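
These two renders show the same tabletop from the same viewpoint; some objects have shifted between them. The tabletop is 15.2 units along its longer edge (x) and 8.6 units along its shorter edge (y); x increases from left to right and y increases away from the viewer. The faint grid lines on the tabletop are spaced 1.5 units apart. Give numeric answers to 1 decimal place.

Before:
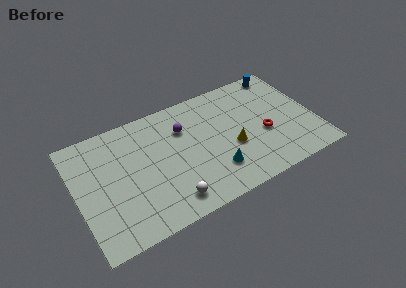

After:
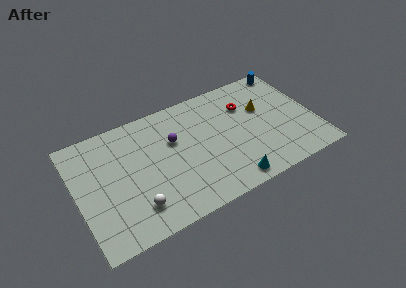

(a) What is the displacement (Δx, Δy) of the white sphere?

(-2.1, 0.5)

From the two frames, the white sphere sits at roughly (5.5, 1.4) before and (3.4, 1.9) after.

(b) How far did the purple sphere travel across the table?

0.9

From (7.0, 6.1) to (6.3, 5.5), the purple sphere covered √(0.7² + 0.6²) ≈ 0.9 units.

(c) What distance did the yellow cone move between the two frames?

3.0

The yellow cone moved from about (9.8, 3.4) to (12.1, 5.4), a distance of √(2.3² + 2.0²) ≈ 3.0.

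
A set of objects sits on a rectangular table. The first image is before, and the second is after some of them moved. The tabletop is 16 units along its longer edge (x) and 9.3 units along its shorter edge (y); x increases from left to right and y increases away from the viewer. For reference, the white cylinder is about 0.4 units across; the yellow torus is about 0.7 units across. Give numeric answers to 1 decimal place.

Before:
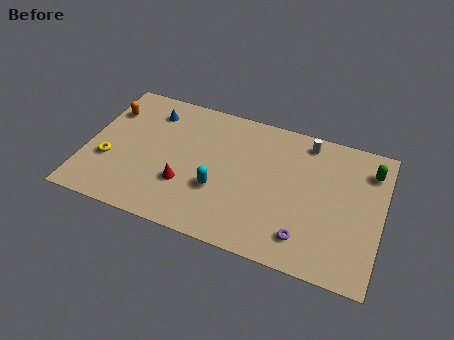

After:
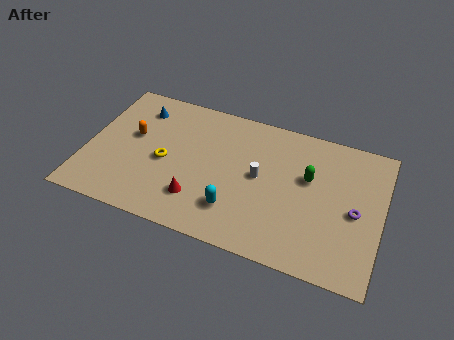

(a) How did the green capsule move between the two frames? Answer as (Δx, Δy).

(-3.2, -1.6)

The green capsule was at about (15.2, 7.3) and moved to about (12.0, 5.7).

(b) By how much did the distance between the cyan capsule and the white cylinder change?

-3.7

They were about 6.5 units apart before and 2.8 after — 3.7 units closer together.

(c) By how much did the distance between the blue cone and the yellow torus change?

-0.8

Before: roughly 4.5 units apart; after: 3.7. That's 0.8 units closer together.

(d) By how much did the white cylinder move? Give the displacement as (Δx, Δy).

(-2.3, -3.2)

The white cylinder started near (11.7, 8.1) and ended near (9.4, 4.9).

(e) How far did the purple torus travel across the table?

3.5

From (12.1, 1.8) to (14.6, 4.3), the purple torus covered √(2.5² + 2.5²) ≈ 3.5 units.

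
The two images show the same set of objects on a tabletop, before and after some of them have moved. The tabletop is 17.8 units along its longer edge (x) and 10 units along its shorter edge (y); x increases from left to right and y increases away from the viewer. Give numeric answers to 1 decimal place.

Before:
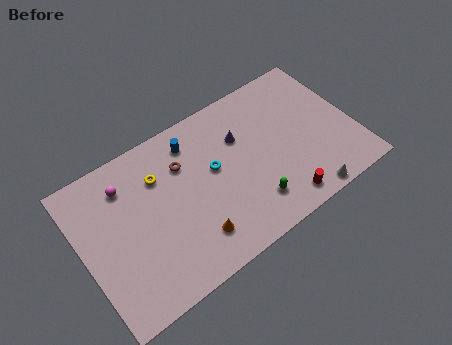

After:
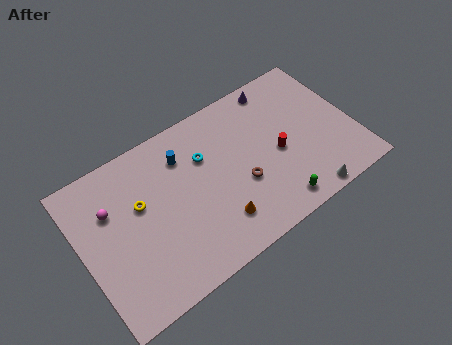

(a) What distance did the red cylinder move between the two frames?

3.2

From (12.4, 1.3) to (12.8, 4.5), the red cylinder covered √(0.4² + 3.2²) ≈ 3.2 units.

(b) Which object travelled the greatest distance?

the brown torus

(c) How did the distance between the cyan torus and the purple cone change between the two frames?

+3.4

Before: roughly 2.3 units apart; after: 5.7. That's 3.4 units further apart.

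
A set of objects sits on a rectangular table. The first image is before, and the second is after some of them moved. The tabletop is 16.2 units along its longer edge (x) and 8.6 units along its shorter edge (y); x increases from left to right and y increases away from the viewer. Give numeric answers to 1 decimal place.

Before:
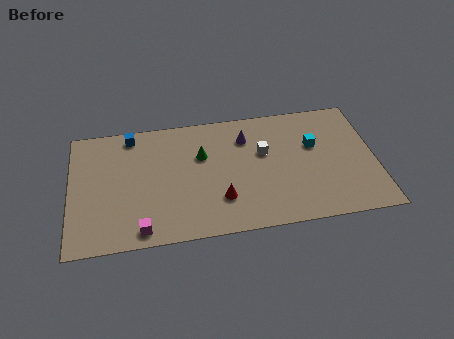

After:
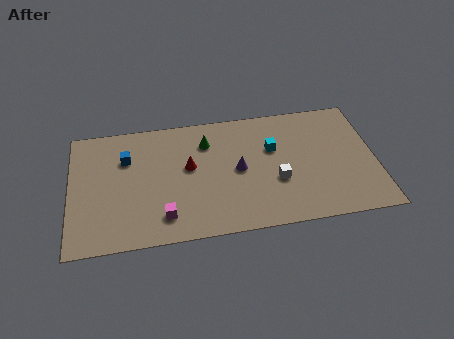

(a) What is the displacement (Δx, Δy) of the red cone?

(-1.6, 2.5)

The red cone was at about (7.9, 2.4) and moved to about (6.3, 4.9).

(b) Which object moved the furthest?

the red cone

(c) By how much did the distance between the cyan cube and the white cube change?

-0.4

They were about 2.7 units apart before and 2.3 after — 0.4 units closer together.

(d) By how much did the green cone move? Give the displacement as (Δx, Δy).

(0.3, 0.9)

The green cone started near (7.0, 5.6) and ended near (7.3, 6.5).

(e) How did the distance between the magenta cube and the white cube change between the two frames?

-1.7

The distance was about 7.9 in the first image and 6.2 in the second, so they moved 1.7 units closer together.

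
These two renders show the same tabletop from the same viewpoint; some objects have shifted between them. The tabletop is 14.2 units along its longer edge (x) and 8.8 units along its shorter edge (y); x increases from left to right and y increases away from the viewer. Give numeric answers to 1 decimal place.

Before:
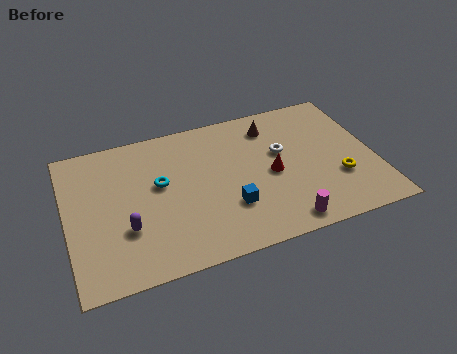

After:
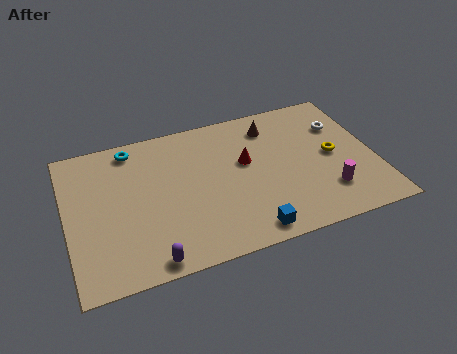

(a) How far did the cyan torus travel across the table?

2.8

The cyan torus moved from about (4.3, 5.1) to (3.2, 7.7), a distance of √(1.1² + 2.6²) ≈ 2.8.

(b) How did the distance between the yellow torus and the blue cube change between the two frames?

+0.4

They were about 5.1 units apart before and 5.5 after — 0.4 units further apart.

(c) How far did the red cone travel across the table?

1.6

The red cone moved from about (9.4, 4.1) to (8.3, 5.2), a distance of √(1.1² + 1.1²) ≈ 1.6.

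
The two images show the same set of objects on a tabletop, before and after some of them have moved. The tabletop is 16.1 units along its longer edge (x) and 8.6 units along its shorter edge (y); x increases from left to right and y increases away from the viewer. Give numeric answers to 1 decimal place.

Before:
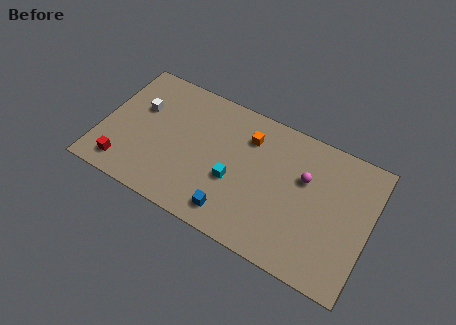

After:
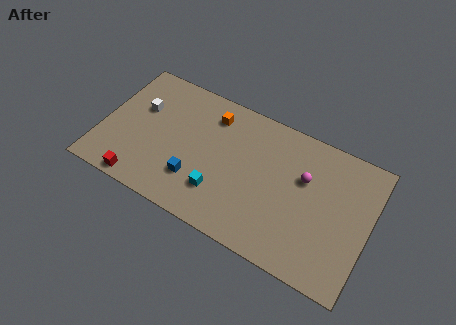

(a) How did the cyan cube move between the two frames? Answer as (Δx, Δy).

(-0.7, -1.1)

The cyan cube started near (8.1, 3.4) and ended near (7.4, 2.3).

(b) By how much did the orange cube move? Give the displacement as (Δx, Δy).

(-2.3, 0.4)

The orange cube was at about (8.6, 6.5) and moved to about (6.3, 6.9).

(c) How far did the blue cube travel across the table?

2.6

The blue cube moved from about (8.3, 1.4) to (5.9, 2.4), a distance of √(2.4² + 1.0²) ≈ 2.6.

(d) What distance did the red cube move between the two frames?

1.3

From (1.7, 1.4) to (2.8, 0.8), the red cube covered √(1.1² + 0.6²) ≈ 1.3 units.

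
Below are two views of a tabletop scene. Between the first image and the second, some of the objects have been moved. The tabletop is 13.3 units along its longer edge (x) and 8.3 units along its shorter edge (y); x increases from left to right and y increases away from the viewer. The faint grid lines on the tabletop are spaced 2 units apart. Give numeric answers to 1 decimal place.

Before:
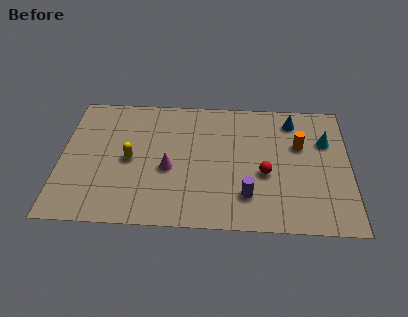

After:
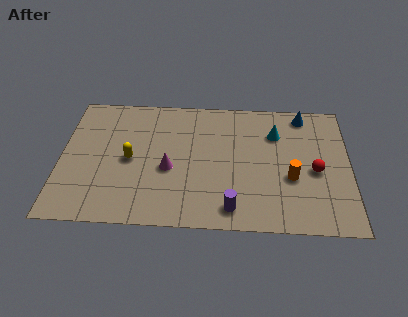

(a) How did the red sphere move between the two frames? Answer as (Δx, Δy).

(2.3, 0.3)

The red sphere was at about (9.4, 3.4) and moved to about (11.7, 3.7).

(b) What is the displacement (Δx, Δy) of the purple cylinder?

(-0.7, -0.8)

The purple cylinder started near (8.6, 2.0) and ended near (7.9, 1.2).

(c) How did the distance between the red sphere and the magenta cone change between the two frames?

+2.3

Before: roughly 4.4 units apart; after: 6.7. That's 2.3 units further apart.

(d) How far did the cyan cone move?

2.3

The cyan cone was near (12.2, 5.6) before and (9.9, 6.0) after, so it travelled √(2.3² + 0.4²) ≈ 2.3 units.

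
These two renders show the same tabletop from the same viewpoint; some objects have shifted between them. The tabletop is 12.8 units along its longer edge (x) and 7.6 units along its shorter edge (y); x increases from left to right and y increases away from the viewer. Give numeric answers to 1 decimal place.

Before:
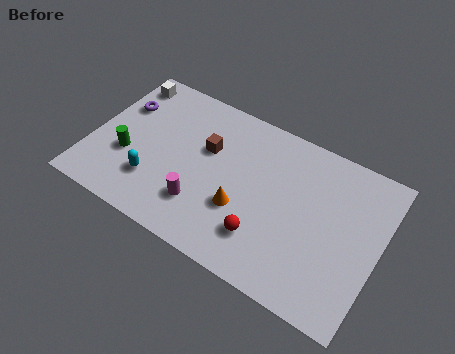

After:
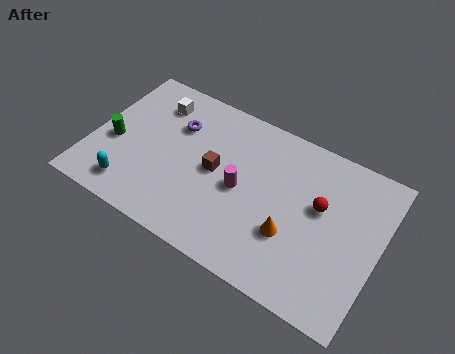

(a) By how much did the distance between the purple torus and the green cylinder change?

+0.8

They were about 2.5 units apart before and 3.3 after — 0.8 units further apart.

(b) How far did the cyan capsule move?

1.2

The cyan capsule moved from about (3.0, 2.1) to (2.1, 1.3), a distance of √(0.9² + 0.8²) ≈ 1.2.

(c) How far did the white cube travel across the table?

1.6

The white cube was near (0.9, 6.5) before and (2.4, 6.0) after, so it travelled √(1.5² + 0.5²) ≈ 1.6 units.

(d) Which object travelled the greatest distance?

the red sphere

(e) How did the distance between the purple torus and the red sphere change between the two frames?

-1.1

They were about 7.7 units apart before and 6.6 after — 1.1 units closer together.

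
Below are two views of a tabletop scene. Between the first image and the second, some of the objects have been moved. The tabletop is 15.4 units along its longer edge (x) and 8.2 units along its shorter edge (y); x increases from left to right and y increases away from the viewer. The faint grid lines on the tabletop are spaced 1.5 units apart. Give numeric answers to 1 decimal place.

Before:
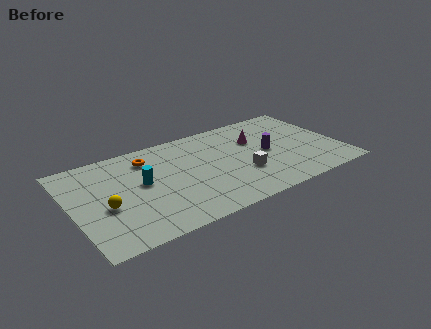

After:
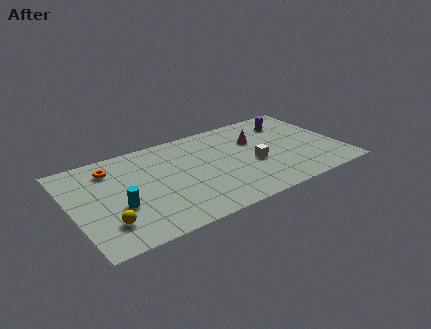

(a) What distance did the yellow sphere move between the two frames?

1.4

From (1.8, 3.4) to (1.7, 2.0), the yellow sphere covered √(0.1² + 1.4²) ≈ 1.4 units.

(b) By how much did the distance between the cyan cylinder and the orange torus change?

+1.3

They were about 2.1 units apart before and 3.4 after — 1.3 units further apart.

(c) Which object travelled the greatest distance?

the purple cylinder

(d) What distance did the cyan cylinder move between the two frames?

2.1

From (4.0, 4.5) to (2.5, 3.1), the cyan cylinder covered √(1.5² + 1.4²) ≈ 2.1 units.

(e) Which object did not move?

the magenta cone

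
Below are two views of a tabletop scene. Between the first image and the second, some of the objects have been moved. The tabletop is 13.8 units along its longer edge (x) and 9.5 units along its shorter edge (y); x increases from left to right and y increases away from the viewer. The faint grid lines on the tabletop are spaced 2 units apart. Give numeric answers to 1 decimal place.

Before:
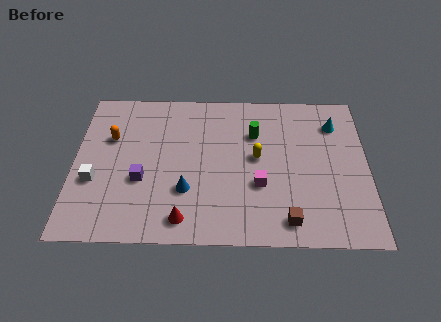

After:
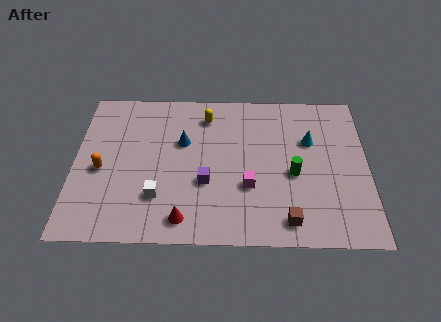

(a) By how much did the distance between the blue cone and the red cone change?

+3.0

Before: roughly 1.7 units apart; after: 4.7. That's 3.0 units further apart.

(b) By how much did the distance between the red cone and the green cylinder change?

-0.4

They were about 6.2 units apart before and 5.8 after — 0.4 units closer together.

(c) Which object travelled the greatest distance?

the yellow capsule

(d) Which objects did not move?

the red cone and the brown cube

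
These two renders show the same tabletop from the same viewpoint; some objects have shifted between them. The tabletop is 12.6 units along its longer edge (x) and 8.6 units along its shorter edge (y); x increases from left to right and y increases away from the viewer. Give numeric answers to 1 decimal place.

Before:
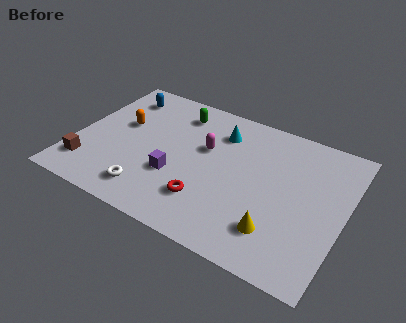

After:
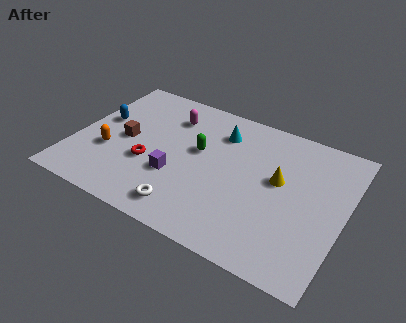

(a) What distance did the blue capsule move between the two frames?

2.1

The blue capsule was near (1.6, 7.0) before and (1.0, 5.0) after, so it travelled √(0.6² + 2.0²) ≈ 2.1 units.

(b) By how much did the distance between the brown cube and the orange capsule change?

-2.2

They were about 3.5 units apart before and 1.3 after — 2.2 units closer together.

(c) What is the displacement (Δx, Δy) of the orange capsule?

(-0.3, -2.0)

From the two frames, the orange capsule sits at roughly (2.0, 5.1) before and (1.7, 3.1) after.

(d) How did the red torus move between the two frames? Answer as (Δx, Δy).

(-2.9, 1.0)

From the two frames, the red torus sits at roughly (6.5, 2.2) before and (3.6, 3.2) after.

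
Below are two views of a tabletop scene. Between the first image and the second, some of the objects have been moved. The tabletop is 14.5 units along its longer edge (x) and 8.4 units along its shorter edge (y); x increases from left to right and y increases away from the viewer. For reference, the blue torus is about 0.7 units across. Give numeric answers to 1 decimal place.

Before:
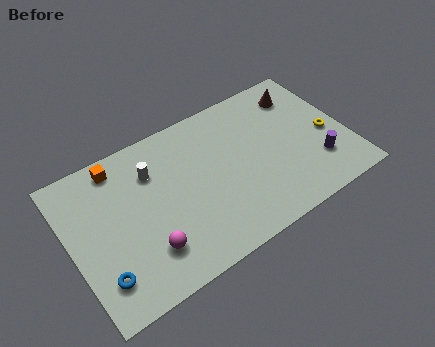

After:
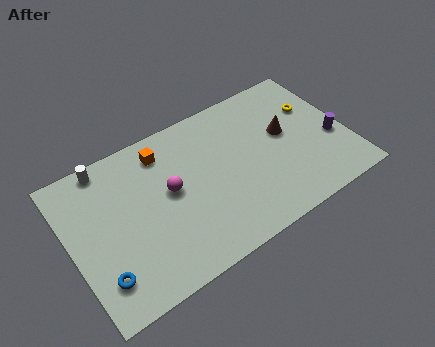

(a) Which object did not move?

the blue torus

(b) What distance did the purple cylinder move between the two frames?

1.4

The purple cylinder was near (12.7, 2.3) before and (13.7, 3.3) after, so it travelled √(1.0² + 1.0²) ≈ 1.4 units.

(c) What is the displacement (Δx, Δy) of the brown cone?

(-1.2, -1.9)

The brown cone started near (12.6, 6.7) and ended near (11.4, 4.8).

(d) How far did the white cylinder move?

2.7

The white cylinder moved from about (4.5, 6.1) to (2.3, 7.6), a distance of √(2.2² + 1.5²) ≈ 2.7.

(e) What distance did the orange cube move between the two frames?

2.3

The orange cube was near (2.9, 7.3) before and (5.2, 6.9) after, so it travelled √(2.3² + 0.4²) ≈ 2.3 units.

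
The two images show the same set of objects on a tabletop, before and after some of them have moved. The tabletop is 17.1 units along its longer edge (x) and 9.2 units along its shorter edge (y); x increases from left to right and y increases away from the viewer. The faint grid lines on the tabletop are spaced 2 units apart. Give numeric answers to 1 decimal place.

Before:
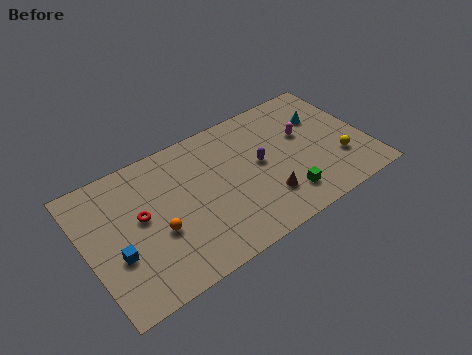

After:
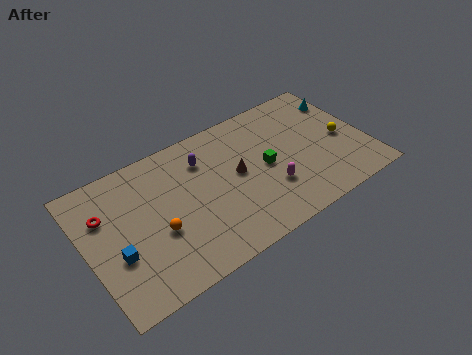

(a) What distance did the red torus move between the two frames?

2.3

The red torus was near (3.3, 5.1) before and (1.3, 6.3) after, so it travelled √(2.0² + 1.2²) ≈ 2.3 units.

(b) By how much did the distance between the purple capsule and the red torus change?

-1.2

Before: roughly 7.3 units apart; after: 6.1. That's 1.2 units closer together.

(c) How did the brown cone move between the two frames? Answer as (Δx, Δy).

(-1.3, 2.5)

The brown cone started near (10.5, 2.4) and ended near (9.2, 4.9).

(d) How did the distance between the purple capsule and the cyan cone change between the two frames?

+4.5

The distance was about 4.4 in the first image and 8.9 in the second, so they moved 4.5 units further apart.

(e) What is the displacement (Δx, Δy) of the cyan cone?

(1.5, 0.7)

The cyan cone was at about (14.8, 6.3) and moved to about (16.3, 7.0).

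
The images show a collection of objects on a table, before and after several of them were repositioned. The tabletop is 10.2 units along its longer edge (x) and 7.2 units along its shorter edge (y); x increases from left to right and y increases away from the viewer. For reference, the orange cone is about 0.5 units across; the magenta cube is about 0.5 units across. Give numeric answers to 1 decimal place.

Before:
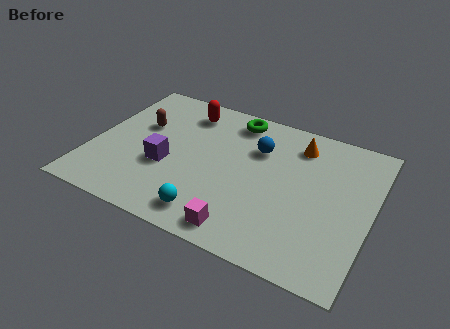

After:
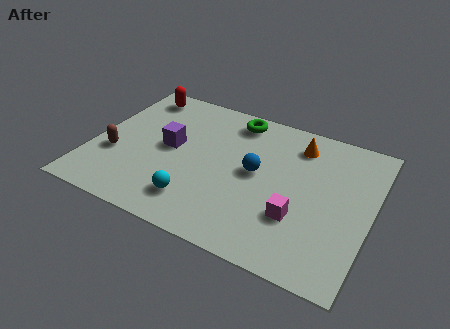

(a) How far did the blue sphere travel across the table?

1.2

From (5.9, 5.0) to (6.0, 3.8), the blue sphere covered √(0.1² + 1.2²) ≈ 1.2 units.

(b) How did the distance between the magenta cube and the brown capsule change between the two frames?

+1.2

The distance was about 5.6 in the first image and 6.8 in the second, so they moved 1.2 units further apart.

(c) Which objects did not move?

the green torus and the orange cone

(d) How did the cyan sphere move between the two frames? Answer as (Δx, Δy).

(-0.6, 0.4)

The cyan sphere was at about (4.7, 1.1) and moved to about (4.1, 1.5).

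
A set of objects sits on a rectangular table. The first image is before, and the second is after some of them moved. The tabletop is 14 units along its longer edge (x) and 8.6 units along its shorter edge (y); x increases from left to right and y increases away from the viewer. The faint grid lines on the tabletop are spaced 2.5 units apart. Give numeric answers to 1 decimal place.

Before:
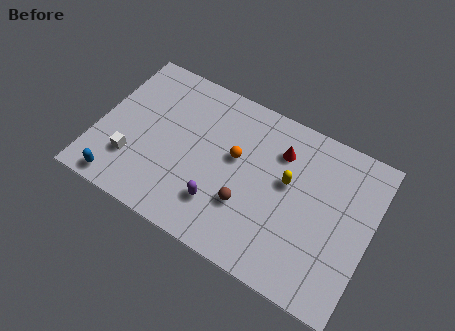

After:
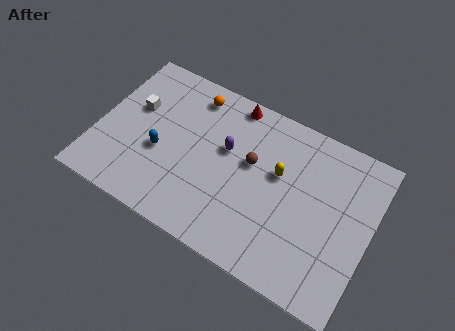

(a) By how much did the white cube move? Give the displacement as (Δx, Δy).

(-0.3, 2.9)

The white cube was at about (2.0, 2.4) and moved to about (1.7, 5.3).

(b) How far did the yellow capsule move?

0.5

The yellow capsule was near (9.7, 5.0) before and (9.2, 5.2) after, so it travelled √(0.5² + 0.2²) ≈ 0.5 units.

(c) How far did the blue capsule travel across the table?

3.1

From (1.6, 0.9) to (3.3, 3.5), the blue capsule covered √(1.7² + 2.6²) ≈ 3.1 units.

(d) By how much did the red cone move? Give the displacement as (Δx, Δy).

(-2.7, 1.4)

From the two frames, the red cone sits at roughly (9.1, 6.4) before and (6.4, 7.8) after.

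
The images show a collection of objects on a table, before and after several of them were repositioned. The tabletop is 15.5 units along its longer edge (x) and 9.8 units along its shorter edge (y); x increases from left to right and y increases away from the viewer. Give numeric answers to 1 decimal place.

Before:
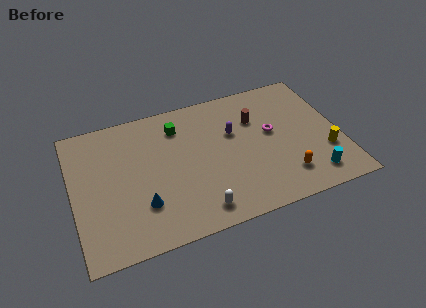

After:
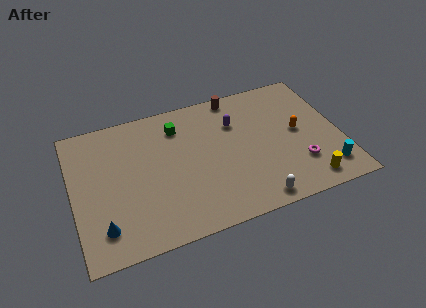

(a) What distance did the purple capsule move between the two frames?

0.7

The purple capsule was near (9.4, 6.2) before and (9.6, 6.9) after, so it travelled √(0.2² + 0.7²) ≈ 0.7 units.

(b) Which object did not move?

the green cube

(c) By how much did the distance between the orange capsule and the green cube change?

-0.7

Before: roughly 8.0 units apart; after: 7.3. That's 0.7 units closer together.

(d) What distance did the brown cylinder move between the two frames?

2.3

The brown cylinder was near (10.8, 6.8) before and (9.8, 8.9) after, so it travelled √(1.0² + 2.1²) ≈ 2.3 units.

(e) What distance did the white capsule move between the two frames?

3.2

The white capsule moved from about (6.9, 1.4) to (10.1, 1.0), a distance of √(3.2² + 0.4²) ≈ 3.2.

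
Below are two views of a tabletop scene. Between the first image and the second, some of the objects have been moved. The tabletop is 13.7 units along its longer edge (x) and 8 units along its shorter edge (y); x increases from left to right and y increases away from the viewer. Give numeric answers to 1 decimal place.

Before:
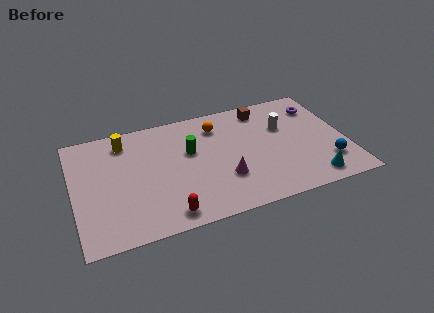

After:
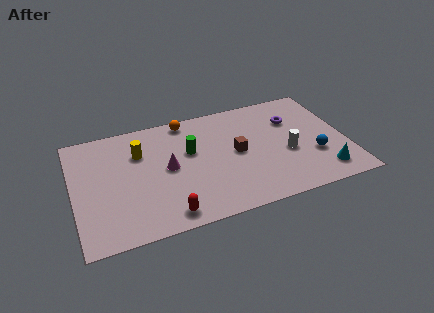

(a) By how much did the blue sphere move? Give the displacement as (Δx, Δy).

(-0.6, 0.7)

The blue sphere was at about (12.6, 2.0) and moved to about (12.0, 2.7).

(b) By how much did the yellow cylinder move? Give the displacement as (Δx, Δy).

(0.7, -1.0)

The yellow cylinder was at about (2.7, 6.6) and moved to about (3.4, 5.6).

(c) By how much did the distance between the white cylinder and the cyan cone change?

-1.7

Before: roughly 4.2 units apart; after: 2.5. That's 1.7 units closer together.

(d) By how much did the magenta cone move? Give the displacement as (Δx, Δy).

(-2.7, 1.6)

From the two frames, the magenta cone sits at roughly (7.4, 2.5) before and (4.7, 4.1) after.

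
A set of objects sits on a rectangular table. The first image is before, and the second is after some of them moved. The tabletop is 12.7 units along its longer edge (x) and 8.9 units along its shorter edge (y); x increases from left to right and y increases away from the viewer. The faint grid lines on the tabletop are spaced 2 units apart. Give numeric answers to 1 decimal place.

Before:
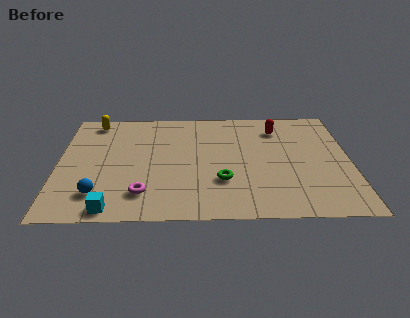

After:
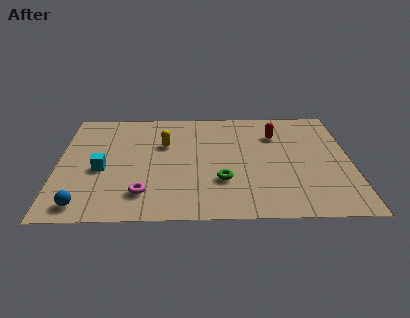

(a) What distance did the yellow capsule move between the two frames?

3.7

The yellow capsule moved from about (1.5, 7.8) to (4.6, 5.8), a distance of √(3.1² + 2.0²) ≈ 3.7.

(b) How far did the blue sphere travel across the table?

1.0

The blue sphere moved from about (1.8, 1.9) to (1.2, 1.1), a distance of √(0.6² + 0.8²) ≈ 1.0.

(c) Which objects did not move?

the green torus and the magenta torus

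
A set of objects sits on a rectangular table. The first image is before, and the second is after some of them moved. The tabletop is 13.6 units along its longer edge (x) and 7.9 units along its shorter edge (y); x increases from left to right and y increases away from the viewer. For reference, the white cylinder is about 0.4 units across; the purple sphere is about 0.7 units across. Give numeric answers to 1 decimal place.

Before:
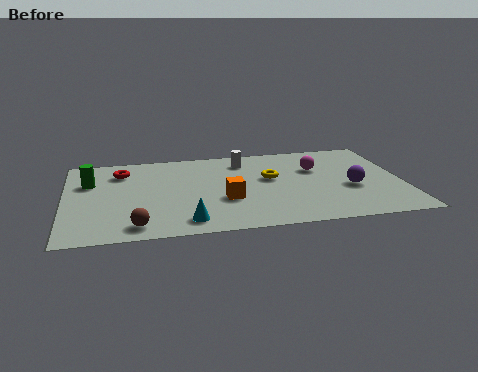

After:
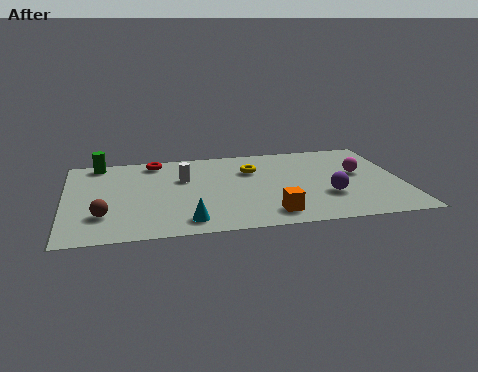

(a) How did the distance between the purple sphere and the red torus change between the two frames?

-1.6

Before: roughly 9.6 units apart; after: 8.0. That's 1.6 units closer together.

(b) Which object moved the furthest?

the white cylinder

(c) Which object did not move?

the cyan cone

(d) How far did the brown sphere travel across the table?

1.7

From (2.8, 1.1) to (1.5, 2.2), the brown sphere covered √(1.3² + 1.1²) ≈ 1.7 units.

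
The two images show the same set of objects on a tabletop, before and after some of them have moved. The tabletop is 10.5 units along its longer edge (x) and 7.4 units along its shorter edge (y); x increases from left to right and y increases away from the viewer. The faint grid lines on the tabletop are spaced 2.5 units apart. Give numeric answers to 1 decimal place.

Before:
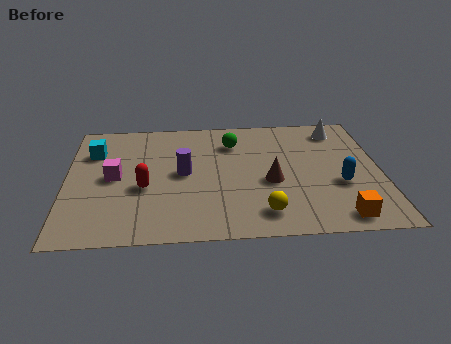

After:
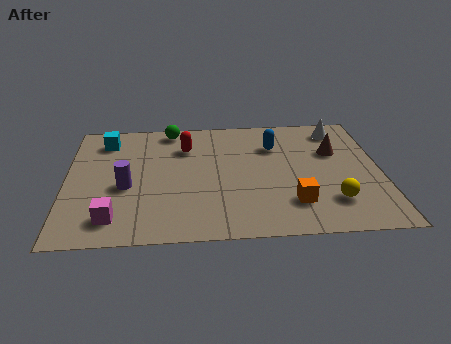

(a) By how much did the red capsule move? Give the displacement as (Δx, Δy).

(1.4, 2.4)

The red capsule started near (2.6, 3.0) and ended near (4.0, 5.4).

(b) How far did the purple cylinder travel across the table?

2.0

The purple cylinder was near (3.9, 3.8) before and (2.0, 3.1) after, so it travelled √(1.9² + 0.7²) ≈ 2.0 units.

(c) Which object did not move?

the white cone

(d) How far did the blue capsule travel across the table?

3.3

From (9.1, 2.8) to (7.0, 5.3), the blue capsule covered √(2.1² + 2.5²) ≈ 3.3 units.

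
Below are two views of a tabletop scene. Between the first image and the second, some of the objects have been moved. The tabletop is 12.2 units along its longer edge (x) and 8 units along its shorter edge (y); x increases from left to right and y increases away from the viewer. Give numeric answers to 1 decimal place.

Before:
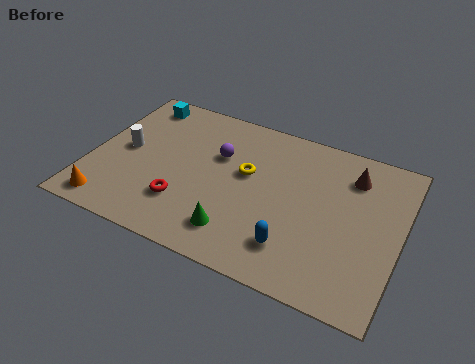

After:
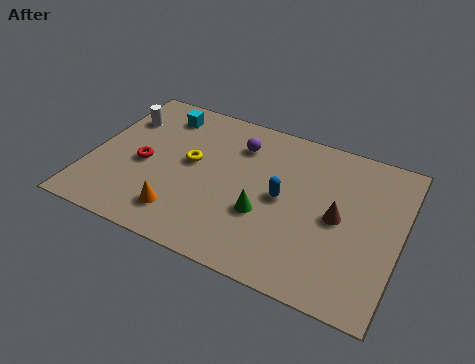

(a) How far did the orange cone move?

2.9

The orange cone moved from about (1.1, 1.0) to (3.9, 1.6), a distance of √(2.8² + 0.6²) ≈ 2.9.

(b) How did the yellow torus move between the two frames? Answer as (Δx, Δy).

(-2.2, -0.3)

The yellow torus started near (6.1, 4.7) and ended near (3.9, 4.4).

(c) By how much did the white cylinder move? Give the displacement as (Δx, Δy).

(-0.4, 1.7)

From the two frames, the white cylinder sits at roughly (1.3, 4.1) before and (0.9, 5.8) after.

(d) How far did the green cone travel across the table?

1.6

The green cone moved from about (6.1, 1.6) to (7.0, 2.9), a distance of √(0.9² + 1.3²) ≈ 1.6.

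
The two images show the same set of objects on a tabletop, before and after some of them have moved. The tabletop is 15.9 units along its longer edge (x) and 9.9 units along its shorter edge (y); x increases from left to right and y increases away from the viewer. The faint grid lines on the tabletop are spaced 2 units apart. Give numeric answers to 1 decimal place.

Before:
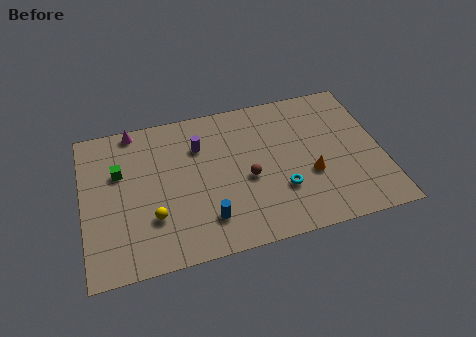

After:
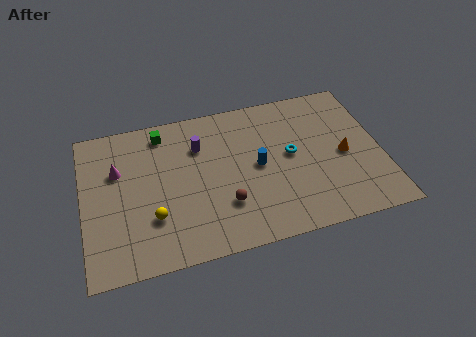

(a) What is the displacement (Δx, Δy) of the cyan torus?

(0.7, 2.2)

The cyan torus was at about (10.4, 3.1) and moved to about (11.1, 5.3).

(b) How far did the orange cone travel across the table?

2.1

From (12.0, 3.7) to (13.9, 4.6), the orange cone covered √(1.9² + 0.9²) ≈ 2.1 units.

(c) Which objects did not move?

the yellow sphere and the purple cylinder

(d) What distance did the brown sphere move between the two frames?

1.9

From (8.7, 4.3) to (7.4, 2.9), the brown sphere covered √(1.3² + 1.4²) ≈ 1.9 units.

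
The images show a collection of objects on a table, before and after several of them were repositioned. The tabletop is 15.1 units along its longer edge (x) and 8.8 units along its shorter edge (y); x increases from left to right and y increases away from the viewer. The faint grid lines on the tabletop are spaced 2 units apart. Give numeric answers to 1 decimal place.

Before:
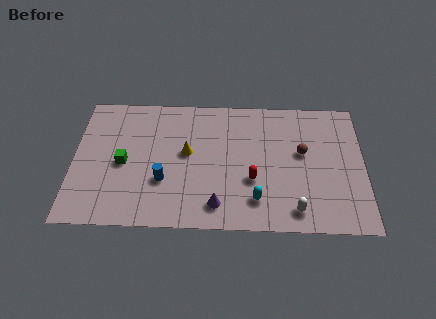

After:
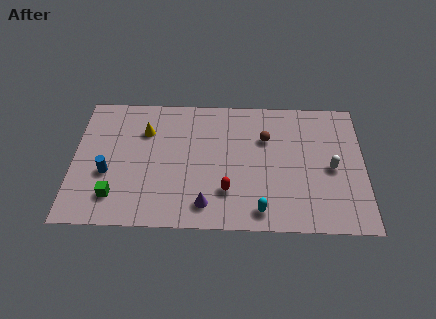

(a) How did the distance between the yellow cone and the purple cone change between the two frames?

+2.0

Before: roughly 3.8 units apart; after: 5.8. That's 2.0 units further apart.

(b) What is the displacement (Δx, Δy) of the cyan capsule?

(0.2, -0.7)

The cyan capsule was at about (9.5, 1.9) and moved to about (9.7, 1.2).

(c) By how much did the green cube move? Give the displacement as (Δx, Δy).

(-0.4, -2.2)

From the two frames, the green cube sits at roughly (2.6, 4.1) before and (2.2, 1.9) after.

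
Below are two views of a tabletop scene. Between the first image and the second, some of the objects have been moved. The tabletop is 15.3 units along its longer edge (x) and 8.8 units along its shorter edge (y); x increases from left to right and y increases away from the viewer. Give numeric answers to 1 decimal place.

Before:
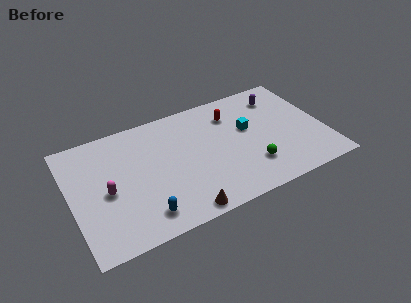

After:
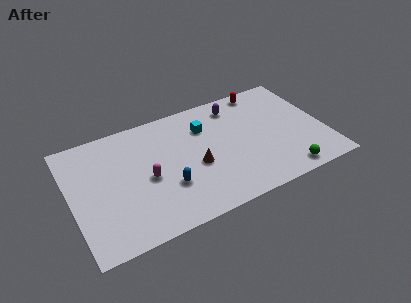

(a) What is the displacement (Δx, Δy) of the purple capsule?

(-2.7, 0.3)

From the two frames, the purple capsule sits at roughly (13.0, 7.0) before and (10.3, 7.3) after.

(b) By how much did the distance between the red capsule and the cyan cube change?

+2.4

The distance was about 1.7 in the first image and 4.1 in the second, so they moved 2.4 units further apart.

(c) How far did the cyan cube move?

2.8

The cyan cube moved from about (10.8, 5.2) to (8.3, 6.4), a distance of √(2.5² + 1.2²) ≈ 2.8.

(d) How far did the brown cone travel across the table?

3.1

The brown cone moved from about (6.2, 0.8) to (7.4, 3.7), a distance of √(1.2² + 2.9²) ≈ 3.1.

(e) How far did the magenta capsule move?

2.4

The magenta capsule was near (2.1, 4.0) before and (4.5, 4.0) after, so it travelled √(2.4² + 0.0²) ≈ 2.4 units.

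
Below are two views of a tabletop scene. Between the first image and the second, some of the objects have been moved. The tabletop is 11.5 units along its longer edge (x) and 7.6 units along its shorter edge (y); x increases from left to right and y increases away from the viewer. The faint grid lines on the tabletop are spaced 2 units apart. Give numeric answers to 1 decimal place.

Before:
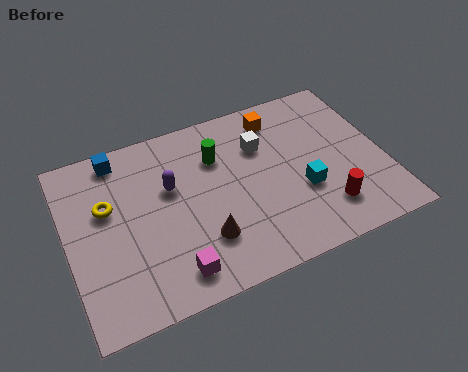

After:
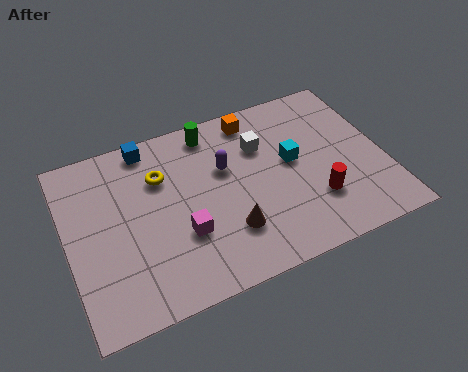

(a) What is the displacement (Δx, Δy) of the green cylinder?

(-0.1, 1.2)

The green cylinder started near (5.6, 5.4) and ended near (5.5, 6.6).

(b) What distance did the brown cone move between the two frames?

0.9

The brown cone moved from about (4.7, 2.1) to (5.6, 2.1), a distance of √(0.9² + 0.0²) ≈ 0.9.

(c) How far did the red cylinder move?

0.6

From (9.1, 1.7) to (8.8, 2.2), the red cylinder covered √(0.3² + 0.5²) ≈ 0.6 units.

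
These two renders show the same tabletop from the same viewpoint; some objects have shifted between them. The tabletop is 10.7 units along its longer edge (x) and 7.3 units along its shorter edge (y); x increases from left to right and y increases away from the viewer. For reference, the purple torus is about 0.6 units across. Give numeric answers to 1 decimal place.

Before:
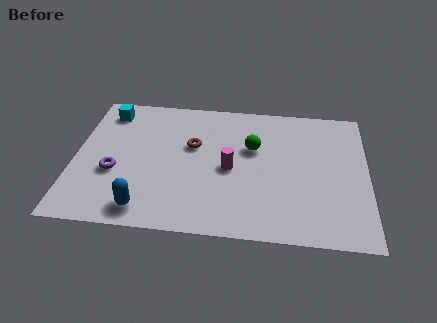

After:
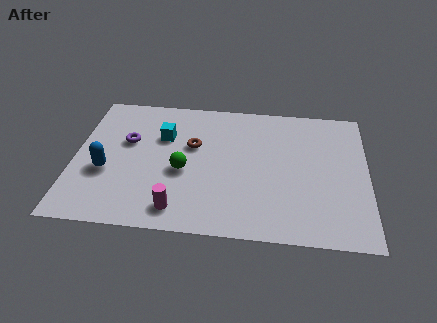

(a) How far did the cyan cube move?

2.4

The cyan cube was near (1.1, 6.1) before and (3.2, 4.9) after, so it travelled √(2.1² + 1.2²) ≈ 2.4 units.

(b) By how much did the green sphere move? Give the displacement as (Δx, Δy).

(-2.5, -1.5)

From the two frames, the green sphere sits at roughly (6.5, 4.6) before and (4.0, 3.1) after.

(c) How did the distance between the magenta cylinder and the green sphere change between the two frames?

+0.6

The distance was about 1.4 in the first image and 2.0 in the second, so they moved 0.6 units further apart.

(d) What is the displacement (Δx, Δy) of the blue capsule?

(-1.5, 1.8)

The blue capsule started near (2.7, 1.0) and ended near (1.2, 2.8).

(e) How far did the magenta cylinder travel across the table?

2.9

From (5.7, 3.4) to (3.9, 1.1), the magenta cylinder covered √(1.8² + 2.3²) ≈ 2.9 units.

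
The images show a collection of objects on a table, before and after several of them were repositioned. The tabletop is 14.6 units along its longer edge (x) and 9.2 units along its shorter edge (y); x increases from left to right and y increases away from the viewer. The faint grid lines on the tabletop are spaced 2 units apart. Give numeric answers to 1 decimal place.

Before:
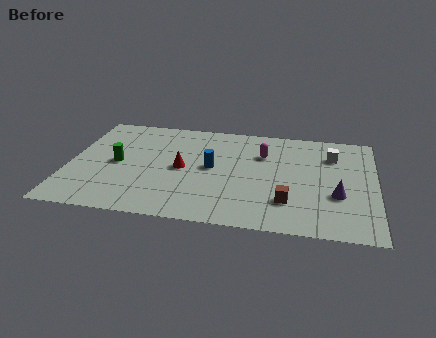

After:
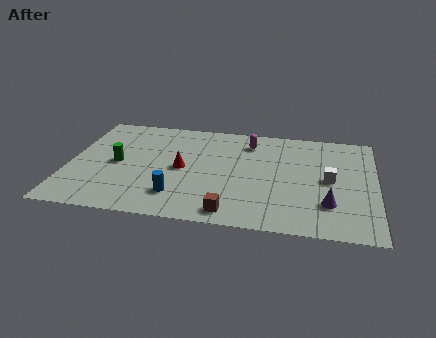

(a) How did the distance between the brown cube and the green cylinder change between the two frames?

-1.9

The distance was about 8.5 in the first image and 6.6 in the second, so they moved 1.9 units closer together.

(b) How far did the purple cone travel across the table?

0.9

From (12.8, 3.3) to (12.4, 2.5), the purple cone covered √(0.4² + 0.8²) ≈ 0.9 units.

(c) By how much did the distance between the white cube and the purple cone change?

-1.4

They were about 3.5 units apart before and 2.1 after — 1.4 units closer together.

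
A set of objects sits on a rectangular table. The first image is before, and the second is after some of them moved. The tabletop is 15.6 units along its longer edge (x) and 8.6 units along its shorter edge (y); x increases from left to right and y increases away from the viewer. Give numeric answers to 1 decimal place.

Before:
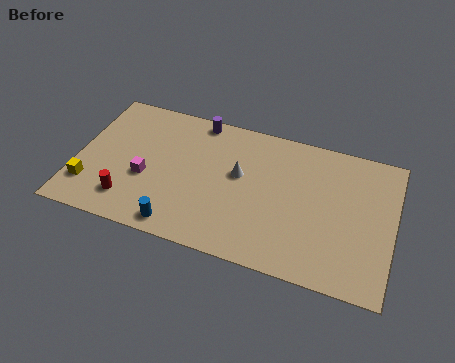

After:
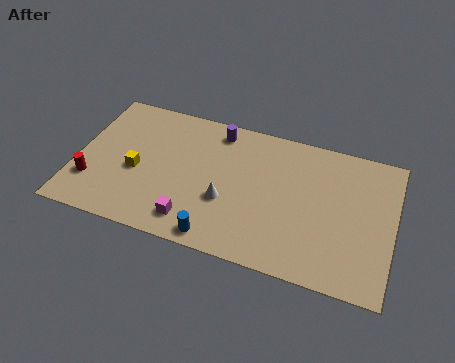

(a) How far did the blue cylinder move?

1.9

The blue cylinder was near (5.4, 1.0) before and (7.3, 0.9) after, so it travelled √(1.9² + 0.1²) ≈ 1.9 units.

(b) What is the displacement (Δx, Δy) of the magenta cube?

(2.5, -1.9)

From the two frames, the magenta cube sits at roughly (3.5, 3.4) before and (6.0, 1.5) after.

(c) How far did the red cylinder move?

2.0

The red cylinder was near (2.8, 1.8) before and (0.9, 2.4) after, so it travelled √(1.9² + 0.6²) ≈ 2.0 units.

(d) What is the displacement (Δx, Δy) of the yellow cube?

(2.2, 1.6)

The yellow cube was at about (0.8, 2.1) and moved to about (3.0, 3.7).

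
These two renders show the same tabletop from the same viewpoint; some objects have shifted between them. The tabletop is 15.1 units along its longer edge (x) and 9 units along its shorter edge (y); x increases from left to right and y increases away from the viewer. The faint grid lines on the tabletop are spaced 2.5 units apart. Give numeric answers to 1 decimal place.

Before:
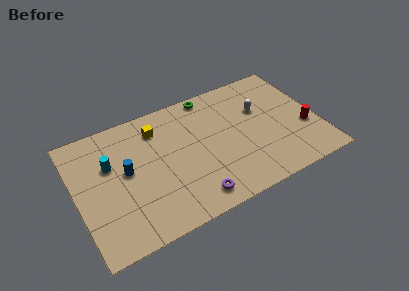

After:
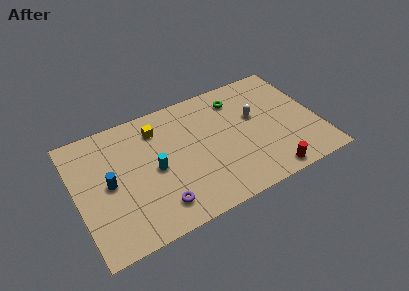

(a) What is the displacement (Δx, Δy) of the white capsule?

(-0.4, -0.4)

The white capsule was at about (11.7, 5.8) and moved to about (11.3, 5.4).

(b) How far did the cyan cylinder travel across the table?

3.0

From (2.2, 5.8) to (4.8, 4.3), the cyan cylinder covered √(2.6² + 1.5²) ≈ 3.0 units.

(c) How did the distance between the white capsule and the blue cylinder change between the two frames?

+0.7

Before: roughly 8.6 units apart; after: 9.3. That's 0.7 units further apart.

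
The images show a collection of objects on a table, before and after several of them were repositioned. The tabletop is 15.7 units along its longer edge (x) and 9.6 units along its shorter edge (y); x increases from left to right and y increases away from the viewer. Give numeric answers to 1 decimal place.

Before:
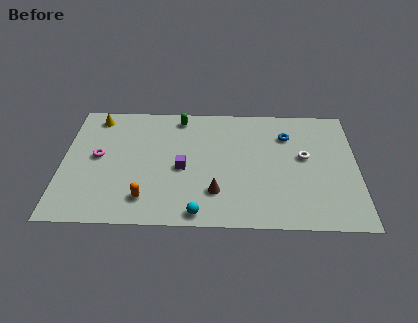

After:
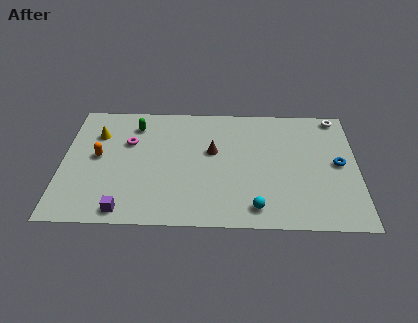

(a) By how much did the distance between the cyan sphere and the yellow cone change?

+0.8

They were about 9.3 units apart before and 10.1 after — 0.8 units further apart.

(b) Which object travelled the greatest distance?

the purple cube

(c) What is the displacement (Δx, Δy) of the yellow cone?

(0.1, -1.4)

The yellow cone was at about (1.7, 8.3) and moved to about (1.8, 6.9).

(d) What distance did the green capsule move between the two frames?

2.5

From (6.2, 8.4) to (3.8, 7.7), the green capsule covered √(2.4² + 0.7²) ≈ 2.5 units.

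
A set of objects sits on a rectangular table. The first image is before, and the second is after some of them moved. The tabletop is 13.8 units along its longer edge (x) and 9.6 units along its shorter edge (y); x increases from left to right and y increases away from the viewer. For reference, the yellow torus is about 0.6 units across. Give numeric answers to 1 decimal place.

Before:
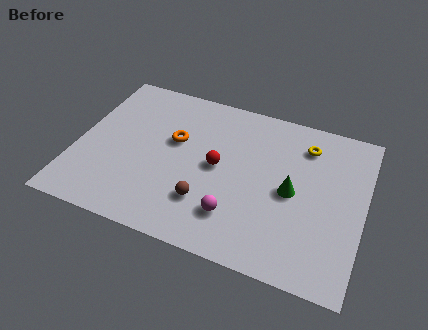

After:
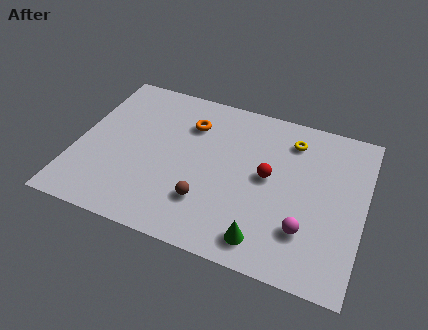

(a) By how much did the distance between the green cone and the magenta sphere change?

-1.2

The distance was about 3.4 in the first image and 2.2 in the second, so they moved 1.2 units closer together.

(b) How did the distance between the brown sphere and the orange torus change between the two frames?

+1.0

They were about 3.7 units apart before and 4.7 after — 1.0 units further apart.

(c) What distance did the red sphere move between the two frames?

2.4

The red sphere moved from about (6.8, 4.9) to (9.2, 5.1), a distance of √(2.4² + 0.2²) ≈ 2.4.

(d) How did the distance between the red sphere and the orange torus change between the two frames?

+2.1

Before: roughly 2.4 units apart; after: 4.5. That's 2.1 units further apart.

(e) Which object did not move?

the brown sphere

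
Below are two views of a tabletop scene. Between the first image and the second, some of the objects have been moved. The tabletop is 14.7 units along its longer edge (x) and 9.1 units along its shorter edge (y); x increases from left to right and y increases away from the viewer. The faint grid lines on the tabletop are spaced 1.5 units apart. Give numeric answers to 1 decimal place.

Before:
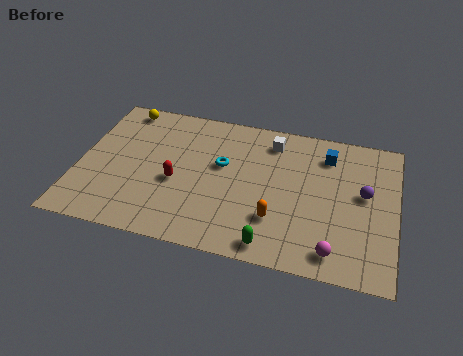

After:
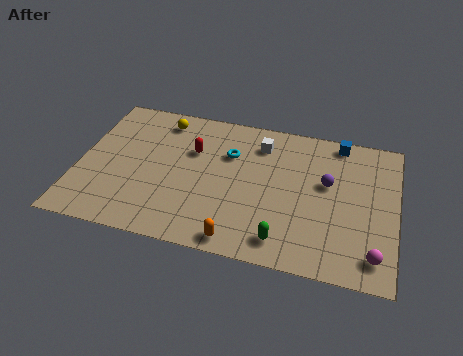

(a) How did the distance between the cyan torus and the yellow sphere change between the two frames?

-2.0

They were about 5.6 units apart before and 3.6 after — 2.0 units closer together.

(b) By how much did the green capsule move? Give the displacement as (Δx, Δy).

(0.5, 0.4)

The green capsule was at about (9.2, 1.0) and moved to about (9.7, 1.4).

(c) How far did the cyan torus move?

0.9

From (6.6, 5.4) to (6.9, 6.2), the cyan torus covered √(0.3² + 0.8²) ≈ 0.9 units.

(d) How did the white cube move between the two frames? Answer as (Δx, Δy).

(-0.5, -0.3)

The white cube was at about (8.8, 7.5) and moved to about (8.3, 7.2).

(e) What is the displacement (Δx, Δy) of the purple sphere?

(-1.7, 0.3)

The purple sphere started near (13.2, 5.1) and ended near (11.5, 5.4).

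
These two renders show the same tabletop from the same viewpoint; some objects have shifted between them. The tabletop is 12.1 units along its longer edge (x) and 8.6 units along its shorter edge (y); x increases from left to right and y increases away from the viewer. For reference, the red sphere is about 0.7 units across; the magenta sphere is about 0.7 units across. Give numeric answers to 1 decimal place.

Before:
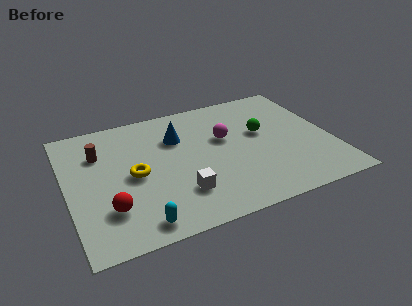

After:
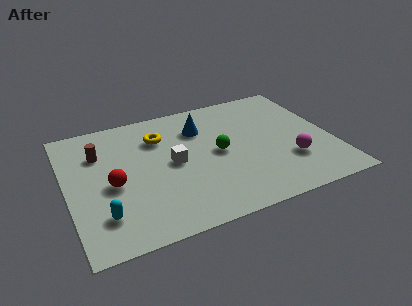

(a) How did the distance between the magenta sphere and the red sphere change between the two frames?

+1.8

They were about 6.3 units apart before and 8.1 after — 1.8 units further apart.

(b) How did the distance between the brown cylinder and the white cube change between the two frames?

-1.4

The distance was about 5.1 in the first image and 3.7 in the second, so they moved 1.4 units closer together.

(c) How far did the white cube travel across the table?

2.1

The white cube moved from about (4.9, 2.2) to (4.8, 4.3), a distance of √(0.1² + 2.1²) ≈ 2.1.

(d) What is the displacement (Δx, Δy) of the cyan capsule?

(-1.5, 1.0)

The cyan capsule started near (2.9, 1.0) and ended near (1.4, 2.0).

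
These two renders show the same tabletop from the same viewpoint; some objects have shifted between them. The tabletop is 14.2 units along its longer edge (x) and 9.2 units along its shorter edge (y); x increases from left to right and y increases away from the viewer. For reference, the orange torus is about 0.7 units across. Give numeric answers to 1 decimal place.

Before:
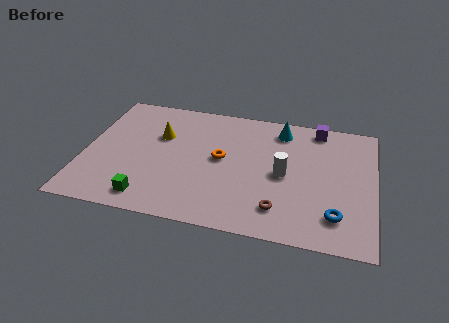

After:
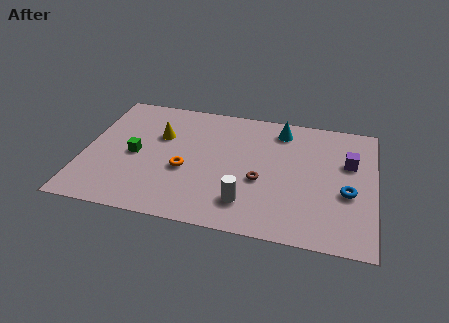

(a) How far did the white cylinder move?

2.9

From (9.8, 4.4) to (8.1, 2.0), the white cylinder covered √(1.7² + 2.4²) ≈ 2.9 units.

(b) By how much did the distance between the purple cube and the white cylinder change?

+2.1

They were about 4.1 units apart before and 6.2 after — 2.1 units further apart.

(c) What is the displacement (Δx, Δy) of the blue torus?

(0.5, 1.7)

From the two frames, the blue torus sits at roughly (12.4, 2.0) before and (12.9, 3.7) after.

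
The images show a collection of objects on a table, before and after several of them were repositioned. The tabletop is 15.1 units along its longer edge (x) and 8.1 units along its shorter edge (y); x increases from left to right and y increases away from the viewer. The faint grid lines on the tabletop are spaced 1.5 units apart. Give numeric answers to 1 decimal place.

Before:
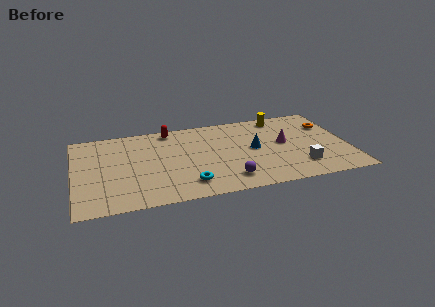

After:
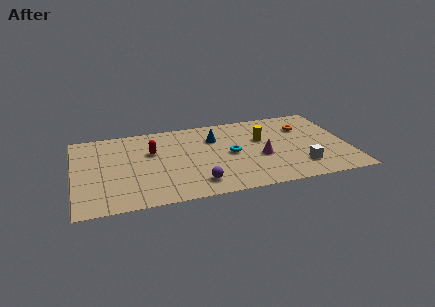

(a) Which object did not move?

the white cube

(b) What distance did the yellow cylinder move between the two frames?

2.3

From (11.6, 7.1) to (10.4, 5.1), the yellow cylinder covered √(1.2² + 2.0²) ≈ 2.3 units.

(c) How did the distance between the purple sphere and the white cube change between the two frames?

+1.7

Before: roughly 4.0 units apart; after: 5.7. That's 1.7 units further apart.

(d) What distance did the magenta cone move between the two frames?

1.8

The magenta cone was near (11.6, 4.4) before and (10.2, 3.3) after, so it travelled √(1.4² + 1.1²) ≈ 1.8 units.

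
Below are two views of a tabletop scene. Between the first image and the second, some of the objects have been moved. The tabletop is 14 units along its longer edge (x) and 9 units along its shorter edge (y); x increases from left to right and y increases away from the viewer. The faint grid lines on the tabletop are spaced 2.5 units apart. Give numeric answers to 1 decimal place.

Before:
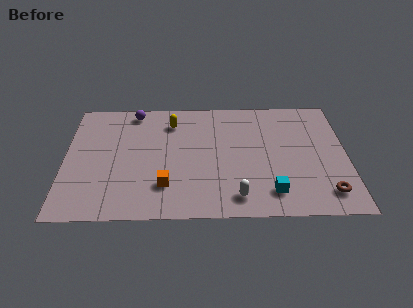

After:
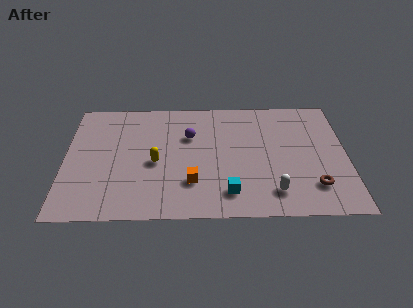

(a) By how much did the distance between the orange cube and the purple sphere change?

-2.4

The distance was about 5.9 in the first image and 3.5 in the second, so they moved 2.4 units closer together.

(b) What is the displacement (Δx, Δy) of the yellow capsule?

(-0.8, -3.1)

From the two frames, the yellow capsule sits at roughly (5.3, 7.1) before and (4.5, 4.0) after.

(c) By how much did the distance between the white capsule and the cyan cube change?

+0.5

Before: roughly 1.7 units apart; after: 2.2. That's 0.5 units further apart.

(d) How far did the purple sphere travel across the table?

3.4

From (3.4, 8.0) to (6.2, 6.0), the purple sphere covered √(2.8² + 2.0²) ≈ 3.4 units.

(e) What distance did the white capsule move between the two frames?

1.8

The white capsule moved from about (8.5, 1.4) to (10.3, 1.7), a distance of √(1.8² + 0.3²) ≈ 1.8.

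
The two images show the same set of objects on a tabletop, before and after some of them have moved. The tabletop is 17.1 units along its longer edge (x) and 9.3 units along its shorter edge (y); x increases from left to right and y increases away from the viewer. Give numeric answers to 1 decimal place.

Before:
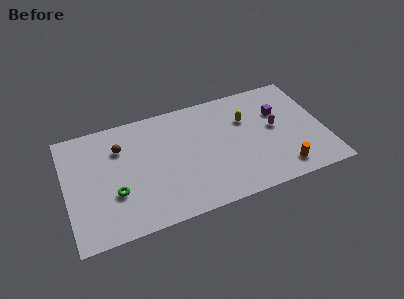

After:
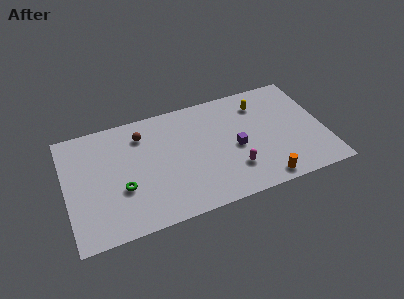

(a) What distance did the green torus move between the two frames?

0.5

From (3.1, 3.2) to (3.6, 3.4), the green torus covered √(0.5² + 0.2²) ≈ 0.5 units.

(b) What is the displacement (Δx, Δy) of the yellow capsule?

(1.0, 1.0)

From the two frames, the yellow capsule sits at roughly (12.1, 6.3) before and (13.1, 7.3) after.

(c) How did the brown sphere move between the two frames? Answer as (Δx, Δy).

(1.5, 0.6)

The brown sphere was at about (3.7, 6.7) and moved to about (5.2, 7.3).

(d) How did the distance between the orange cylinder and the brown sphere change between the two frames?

-1.7

They were about 11.5 units apart before and 9.8 after — 1.7 units closer together.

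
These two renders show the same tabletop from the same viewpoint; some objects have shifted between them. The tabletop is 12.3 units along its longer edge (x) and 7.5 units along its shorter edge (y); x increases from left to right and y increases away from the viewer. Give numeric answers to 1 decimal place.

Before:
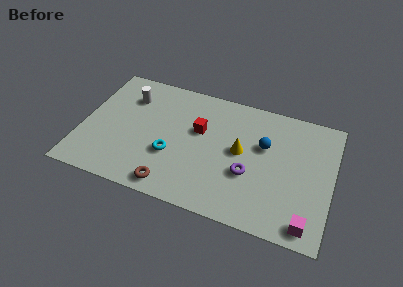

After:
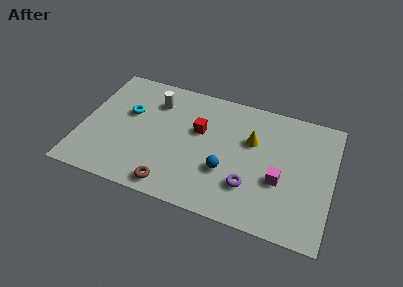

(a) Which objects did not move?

the red cube and the brown torus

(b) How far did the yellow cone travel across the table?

0.9

From (7.8, 4.0) to (8.3, 4.8), the yellow cone covered √(0.5² + 0.8²) ≈ 0.9 units.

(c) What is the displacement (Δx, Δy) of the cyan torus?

(-2.3, 1.9)

The cyan torus was at about (4.5, 2.7) and moved to about (2.2, 4.6).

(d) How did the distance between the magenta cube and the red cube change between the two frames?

-2.3

The distance was about 6.7 in the first image and 4.4 in the second, so they moved 2.3 units closer together.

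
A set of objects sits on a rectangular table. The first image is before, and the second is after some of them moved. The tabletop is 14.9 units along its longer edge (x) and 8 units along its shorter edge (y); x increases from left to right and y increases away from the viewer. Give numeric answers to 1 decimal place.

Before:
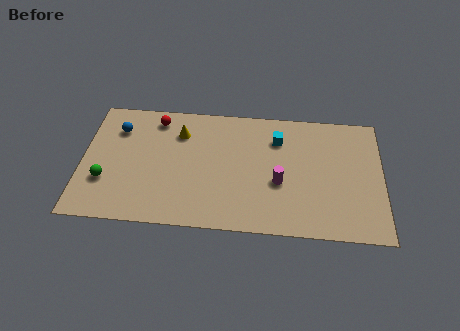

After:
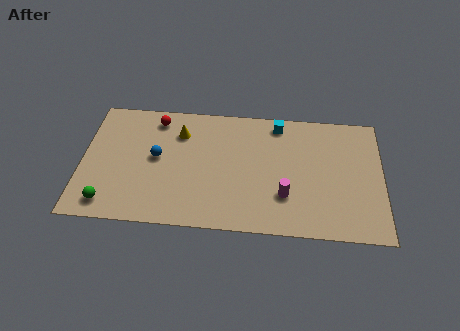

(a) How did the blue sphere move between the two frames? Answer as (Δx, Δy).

(2.0, -1.7)

From the two frames, the blue sphere sits at roughly (1.7, 6.0) before and (3.7, 4.3) after.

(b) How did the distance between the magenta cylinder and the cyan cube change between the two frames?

+1.8

The distance was about 2.8 in the first image and 4.6 in the second, so they moved 1.8 units further apart.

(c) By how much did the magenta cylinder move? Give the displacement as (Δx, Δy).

(0.3, -0.8)

The magenta cylinder was at about (9.8, 3.2) and moved to about (10.1, 2.4).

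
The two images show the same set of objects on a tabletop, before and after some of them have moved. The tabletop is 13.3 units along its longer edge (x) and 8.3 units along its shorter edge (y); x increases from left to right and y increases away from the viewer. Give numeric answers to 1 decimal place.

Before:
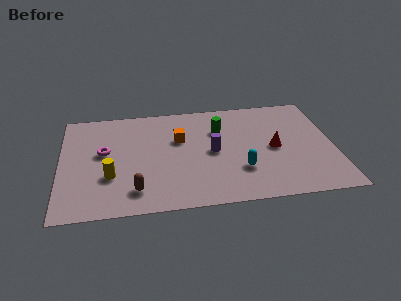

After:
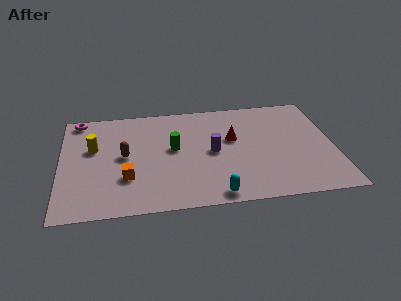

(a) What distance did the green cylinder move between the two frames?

2.6

The green cylinder was near (7.8, 5.8) before and (5.5, 4.6) after, so it travelled √(2.3² + 1.2²) ≈ 2.6 units.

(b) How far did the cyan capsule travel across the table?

2.1

From (8.7, 2.5) to (7.4, 0.8), the cyan capsule covered √(1.3² + 1.7²) ≈ 2.1 units.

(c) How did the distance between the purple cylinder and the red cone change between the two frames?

-1.7

They were about 3.0 units apart before and 1.3 after — 1.7 units closer together.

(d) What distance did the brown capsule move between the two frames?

2.7

The brown capsule moved from about (3.6, 1.6) to (3.1, 4.3), a distance of √(0.5² + 2.7²) ≈ 2.7.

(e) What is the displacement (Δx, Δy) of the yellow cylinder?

(-0.8, 2.3)

The yellow cylinder was at about (2.4, 2.8) and moved to about (1.6, 5.1).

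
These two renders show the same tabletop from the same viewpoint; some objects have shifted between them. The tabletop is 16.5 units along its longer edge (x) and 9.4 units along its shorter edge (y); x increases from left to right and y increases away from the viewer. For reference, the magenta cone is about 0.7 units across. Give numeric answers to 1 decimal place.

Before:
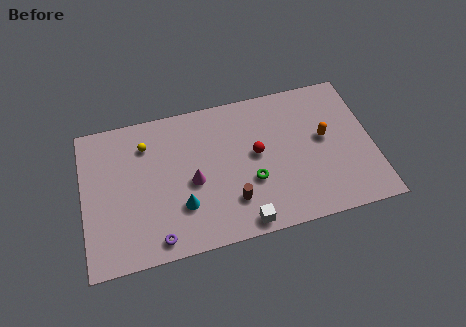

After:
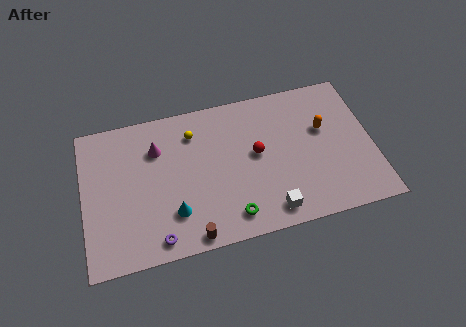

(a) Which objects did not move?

the purple torus and the red sphere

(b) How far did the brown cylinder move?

2.9

The brown cylinder moved from about (8.3, 2.4) to (5.9, 0.8), a distance of √(2.4² + 1.6²) ≈ 2.9.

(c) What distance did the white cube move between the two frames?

1.6

The white cube was near (8.8, 0.9) before and (10.4, 1.3) after, so it travelled √(1.6² + 0.4²) ≈ 1.6 units.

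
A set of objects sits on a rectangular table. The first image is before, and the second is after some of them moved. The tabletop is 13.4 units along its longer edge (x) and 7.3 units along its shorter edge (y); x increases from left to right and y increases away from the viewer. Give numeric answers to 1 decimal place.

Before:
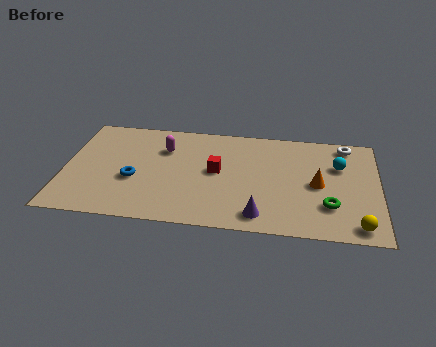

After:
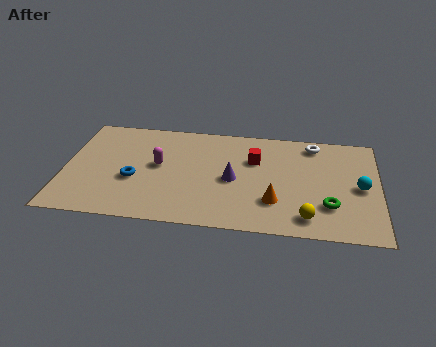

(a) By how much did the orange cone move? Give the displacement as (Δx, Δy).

(-1.8, -1.4)

From the two frames, the orange cone sits at roughly (10.8, 3.5) before and (9.0, 2.1) after.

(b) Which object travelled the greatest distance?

the purple cone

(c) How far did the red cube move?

1.9

The red cube was near (6.5, 3.9) before and (8.1, 4.9) after, so it travelled √(1.6² + 1.0²) ≈ 1.9 units.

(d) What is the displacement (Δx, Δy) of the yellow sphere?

(-2.1, 0.3)

The yellow sphere was at about (12.5, 0.9) and moved to about (10.4, 1.2).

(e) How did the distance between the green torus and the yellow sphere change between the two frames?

-0.4

Before: roughly 1.7 units apart; after: 1.3. That's 0.4 units closer together.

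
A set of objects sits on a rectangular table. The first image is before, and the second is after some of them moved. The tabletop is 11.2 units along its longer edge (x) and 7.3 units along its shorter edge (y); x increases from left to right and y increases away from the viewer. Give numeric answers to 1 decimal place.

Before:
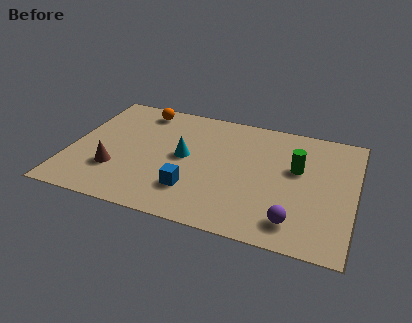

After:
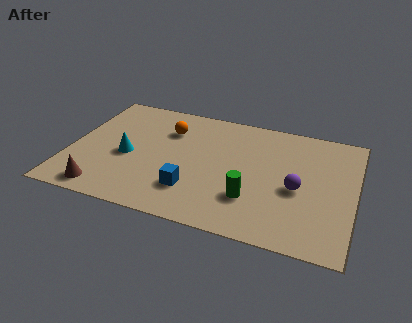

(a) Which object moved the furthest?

the green cylinder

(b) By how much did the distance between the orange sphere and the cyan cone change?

-0.7

The distance was about 3.2 in the first image and 2.5 in the second, so they moved 0.7 units closer together.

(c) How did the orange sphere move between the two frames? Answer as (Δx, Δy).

(1.2, -1.0)

The orange sphere was at about (2.5, 6.3) and moved to about (3.7, 5.3).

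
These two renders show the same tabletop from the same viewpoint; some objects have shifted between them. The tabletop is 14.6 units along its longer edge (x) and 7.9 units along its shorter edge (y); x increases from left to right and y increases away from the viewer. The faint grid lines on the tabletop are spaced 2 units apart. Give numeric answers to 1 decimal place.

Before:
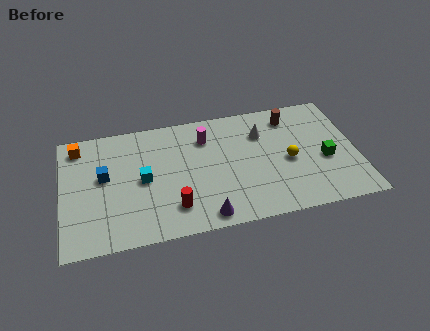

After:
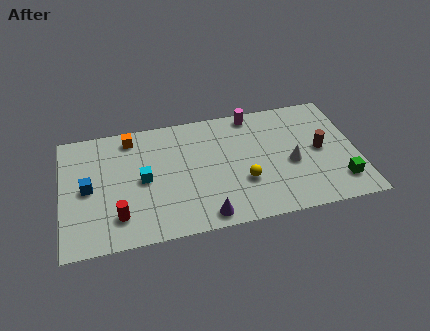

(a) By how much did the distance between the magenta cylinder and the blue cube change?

+3.6

Before: roughly 5.3 units apart; after: 8.9. That's 3.6 units further apart.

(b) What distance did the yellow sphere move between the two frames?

2.5

The yellow sphere was near (11.2, 3.6) before and (8.9, 2.7) after, so it travelled √(2.3² + 0.9²) ≈ 2.5 units.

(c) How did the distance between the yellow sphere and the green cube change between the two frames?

+3.0

They were about 1.8 units apart before and 4.8 after — 3.0 units further apart.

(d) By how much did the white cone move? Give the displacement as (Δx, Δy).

(1.3, -2.3)

The white cone was at about (10.0, 5.7) and moved to about (11.3, 3.4).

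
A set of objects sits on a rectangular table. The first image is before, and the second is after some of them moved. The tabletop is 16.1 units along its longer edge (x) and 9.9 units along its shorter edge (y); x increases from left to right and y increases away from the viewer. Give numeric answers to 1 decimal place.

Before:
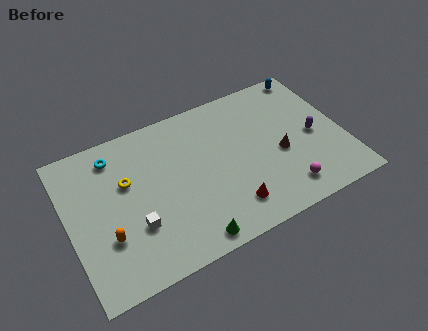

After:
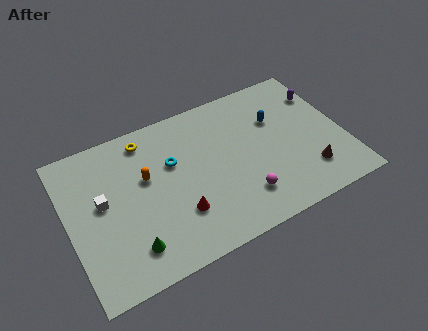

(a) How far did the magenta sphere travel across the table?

2.5

The magenta sphere moved from about (12.2, 1.7) to (9.8, 2.3), a distance of √(2.4² + 0.6²) ≈ 2.5.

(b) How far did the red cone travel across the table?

3.0

The red cone moved from about (9.0, 2.0) to (6.1, 2.9), a distance of √(2.9² + 0.9²) ≈ 3.0.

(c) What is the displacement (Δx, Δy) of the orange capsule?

(2.6, 2.8)

From the two frames, the orange capsule sits at roughly (2.0, 3.2) before and (4.6, 6.0) after.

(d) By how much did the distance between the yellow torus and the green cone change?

+0.7

The distance was about 6.0 in the first image and 6.7 in the second, so they moved 0.7 units further apart.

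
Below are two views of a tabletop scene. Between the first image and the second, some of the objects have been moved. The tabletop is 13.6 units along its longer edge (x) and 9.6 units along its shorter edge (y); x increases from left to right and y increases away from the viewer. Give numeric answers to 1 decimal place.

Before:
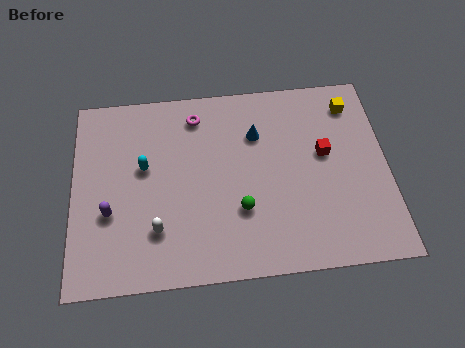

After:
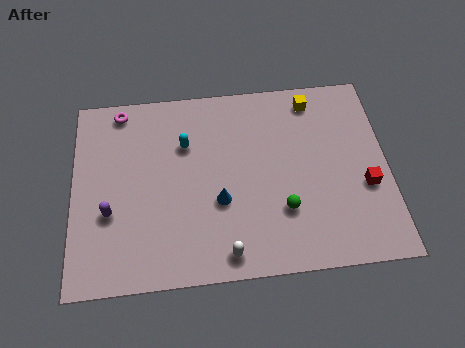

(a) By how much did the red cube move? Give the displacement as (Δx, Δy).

(1.7, -1.8)

The red cube was at about (10.9, 5.5) and moved to about (12.6, 3.7).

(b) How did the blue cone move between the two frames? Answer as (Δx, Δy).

(-1.7, -3.2)

From the two frames, the blue cone sits at roughly (8.0, 6.8) before and (6.3, 3.6) after.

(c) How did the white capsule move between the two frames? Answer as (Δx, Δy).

(2.9, -1.4)

From the two frames, the white capsule sits at roughly (3.6, 2.5) before and (6.5, 1.1) after.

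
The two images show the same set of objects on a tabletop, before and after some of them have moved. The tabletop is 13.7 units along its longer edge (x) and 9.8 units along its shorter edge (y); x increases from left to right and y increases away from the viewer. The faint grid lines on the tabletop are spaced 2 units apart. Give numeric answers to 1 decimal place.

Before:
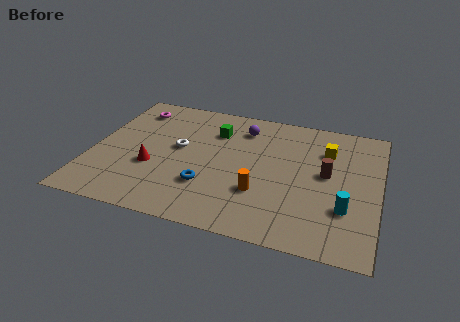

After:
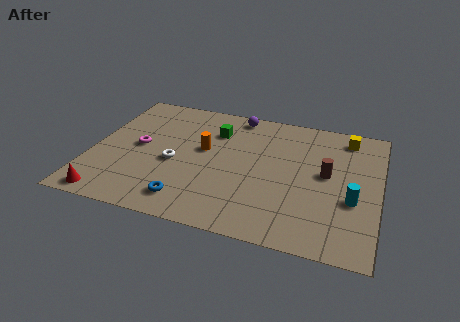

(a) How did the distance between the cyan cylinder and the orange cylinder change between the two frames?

+3.4

Before: roughly 4.0 units apart; after: 7.4. That's 3.4 units further apart.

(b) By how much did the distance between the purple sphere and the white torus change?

+1.5

Before: roughly 3.8 units apart; after: 5.3. That's 1.5 units further apart.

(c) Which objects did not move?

the brown cylinder and the green cube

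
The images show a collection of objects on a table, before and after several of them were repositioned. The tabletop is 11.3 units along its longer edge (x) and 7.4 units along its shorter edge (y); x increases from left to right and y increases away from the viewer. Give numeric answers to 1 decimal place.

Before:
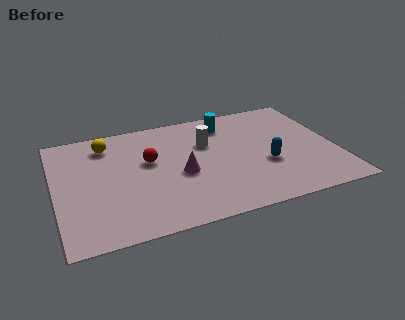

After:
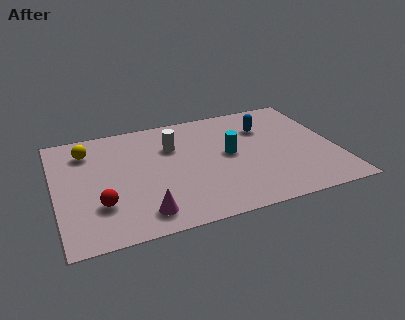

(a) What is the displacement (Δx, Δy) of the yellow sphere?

(-0.8, -0.2)

From the two frames, the yellow sphere sits at roughly (2.2, 6.0) before and (1.4, 5.8) after.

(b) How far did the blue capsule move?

2.5

The blue capsule moved from about (8.4, 2.8) to (8.6, 5.3), a distance of √(0.2² + 2.5²) ≈ 2.5.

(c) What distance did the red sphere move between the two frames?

3.0

The red sphere moved from about (3.8, 4.4) to (1.7, 2.2), a distance of √(2.1² + 2.2²) ≈ 3.0.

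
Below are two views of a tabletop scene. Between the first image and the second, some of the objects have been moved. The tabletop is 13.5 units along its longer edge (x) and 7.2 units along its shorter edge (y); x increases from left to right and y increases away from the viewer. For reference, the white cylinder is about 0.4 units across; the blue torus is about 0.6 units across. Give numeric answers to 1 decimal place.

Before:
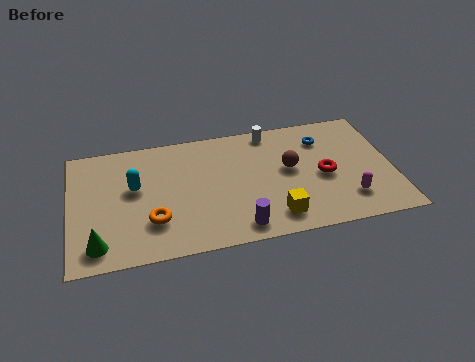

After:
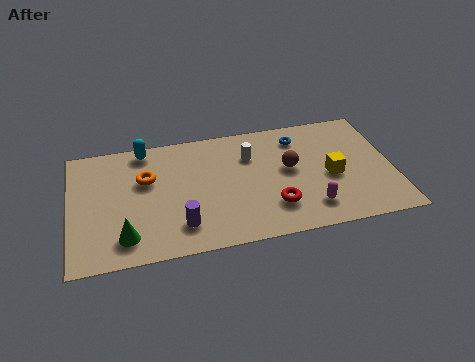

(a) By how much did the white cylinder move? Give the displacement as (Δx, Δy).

(-0.9, -1.3)

The white cylinder was at about (8.5, 6.4) and moved to about (7.6, 5.1).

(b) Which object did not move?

the brown sphere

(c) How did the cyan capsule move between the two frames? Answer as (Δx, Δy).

(0.5, 2.2)

From the two frames, the cyan capsule sits at roughly (2.7, 4.2) before and (3.2, 6.4) after.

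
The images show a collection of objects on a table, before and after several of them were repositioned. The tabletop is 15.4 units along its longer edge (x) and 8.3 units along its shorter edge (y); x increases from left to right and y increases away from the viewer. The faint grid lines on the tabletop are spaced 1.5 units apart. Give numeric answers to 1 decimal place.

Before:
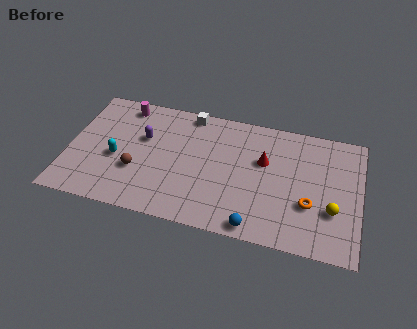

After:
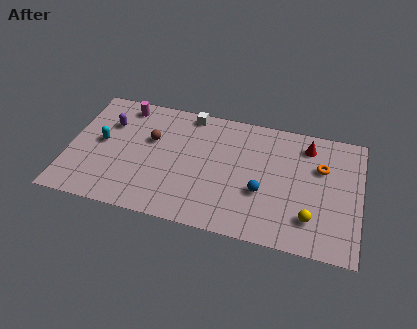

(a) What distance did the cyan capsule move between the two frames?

1.3

The cyan capsule was near (2.6, 3.5) before and (1.7, 4.4) after, so it travelled √(0.9² + 0.9²) ≈ 1.3 units.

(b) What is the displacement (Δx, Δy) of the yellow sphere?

(-1.1, -0.8)

The yellow sphere was at about (14.0, 2.8) and moved to about (12.9, 2.0).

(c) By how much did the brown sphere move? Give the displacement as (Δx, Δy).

(0.6, 2.3)

From the two frames, the brown sphere sits at roughly (3.7, 2.9) before and (4.3, 5.2) after.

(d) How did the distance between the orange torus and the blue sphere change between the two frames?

+0.4

They were about 3.4 units apart before and 3.8 after — 0.4 units further apart.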